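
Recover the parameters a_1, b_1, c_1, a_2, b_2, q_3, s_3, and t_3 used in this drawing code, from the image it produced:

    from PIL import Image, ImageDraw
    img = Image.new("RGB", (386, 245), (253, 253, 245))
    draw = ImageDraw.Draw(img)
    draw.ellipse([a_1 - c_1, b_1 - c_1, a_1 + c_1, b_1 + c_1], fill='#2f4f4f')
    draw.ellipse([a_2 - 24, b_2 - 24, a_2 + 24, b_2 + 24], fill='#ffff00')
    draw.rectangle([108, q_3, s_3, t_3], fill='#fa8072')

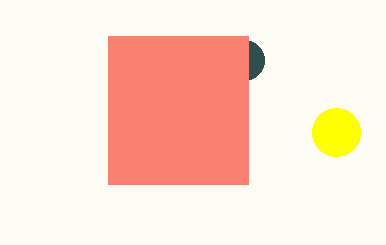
a_1 = 244
b_1 = 60
c_1 = 20
a_2 = 336
b_2 = 132
q_3 = 36
s_3 = 248
t_3 = 184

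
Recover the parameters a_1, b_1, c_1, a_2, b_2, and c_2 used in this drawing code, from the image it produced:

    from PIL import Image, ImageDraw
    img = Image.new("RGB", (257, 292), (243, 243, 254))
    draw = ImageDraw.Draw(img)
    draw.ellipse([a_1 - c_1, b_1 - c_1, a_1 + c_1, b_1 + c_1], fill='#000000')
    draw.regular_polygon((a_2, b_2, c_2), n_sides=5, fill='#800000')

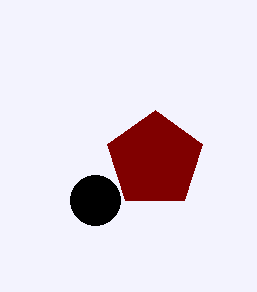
a_1 = 95; b_1 = 200; c_1 = 25; a_2 = 155; b_2 = 160; c_2 = 50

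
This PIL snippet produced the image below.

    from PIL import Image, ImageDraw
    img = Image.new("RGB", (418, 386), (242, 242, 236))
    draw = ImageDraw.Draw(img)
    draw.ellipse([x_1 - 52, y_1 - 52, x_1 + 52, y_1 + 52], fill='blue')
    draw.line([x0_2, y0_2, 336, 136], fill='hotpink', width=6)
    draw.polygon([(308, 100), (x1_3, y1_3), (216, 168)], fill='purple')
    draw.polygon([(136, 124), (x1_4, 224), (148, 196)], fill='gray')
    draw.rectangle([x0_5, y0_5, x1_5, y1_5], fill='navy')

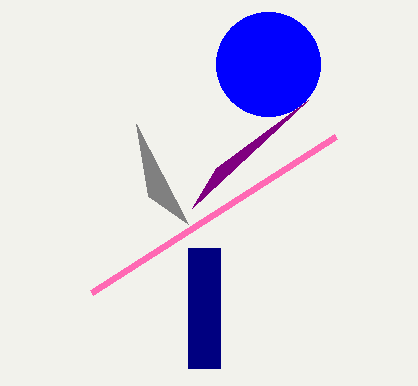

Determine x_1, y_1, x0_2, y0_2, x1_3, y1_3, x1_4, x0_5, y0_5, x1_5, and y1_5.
x_1 = 268, y_1 = 64, x0_2 = 92, y0_2 = 292, x1_3 = 192, y1_3 = 208, x1_4 = 188, x0_5 = 188, y0_5 = 248, x1_5 = 220, y1_5 = 368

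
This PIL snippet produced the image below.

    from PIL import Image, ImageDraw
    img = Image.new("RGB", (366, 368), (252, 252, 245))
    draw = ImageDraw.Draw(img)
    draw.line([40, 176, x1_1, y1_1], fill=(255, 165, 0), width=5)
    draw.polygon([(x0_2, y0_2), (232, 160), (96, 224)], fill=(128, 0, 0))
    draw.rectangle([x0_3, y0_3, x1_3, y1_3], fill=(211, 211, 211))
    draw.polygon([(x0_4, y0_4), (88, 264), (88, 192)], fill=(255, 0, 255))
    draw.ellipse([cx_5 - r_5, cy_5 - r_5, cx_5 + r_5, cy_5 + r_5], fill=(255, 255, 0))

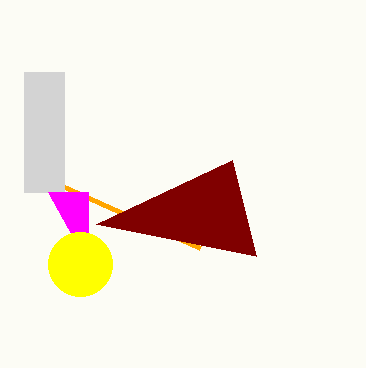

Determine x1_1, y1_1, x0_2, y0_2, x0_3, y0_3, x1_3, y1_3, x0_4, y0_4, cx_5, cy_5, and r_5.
x1_1 = 200, y1_1 = 248, x0_2 = 256, y0_2 = 256, x0_3 = 24, y0_3 = 72, x1_3 = 64, y1_3 = 192, x0_4 = 48, y0_4 = 192, cx_5 = 80, cy_5 = 264, r_5 = 32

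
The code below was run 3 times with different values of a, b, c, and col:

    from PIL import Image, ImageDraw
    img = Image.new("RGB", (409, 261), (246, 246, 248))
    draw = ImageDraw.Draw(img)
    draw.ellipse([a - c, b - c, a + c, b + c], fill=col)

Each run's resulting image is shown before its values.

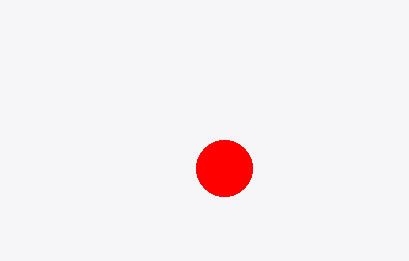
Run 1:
a = 224
b = 168
c = 28
col = 'red'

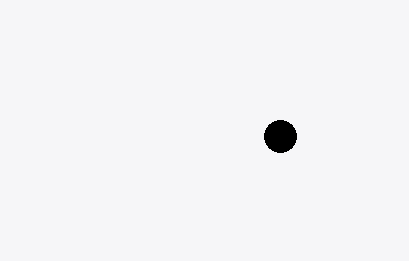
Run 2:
a = 280
b = 136
c = 16
col = 'black'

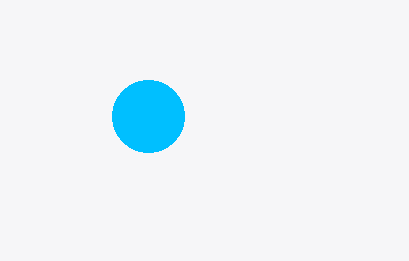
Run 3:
a = 148; b = 116; c = 36; col = 'deepskyblue'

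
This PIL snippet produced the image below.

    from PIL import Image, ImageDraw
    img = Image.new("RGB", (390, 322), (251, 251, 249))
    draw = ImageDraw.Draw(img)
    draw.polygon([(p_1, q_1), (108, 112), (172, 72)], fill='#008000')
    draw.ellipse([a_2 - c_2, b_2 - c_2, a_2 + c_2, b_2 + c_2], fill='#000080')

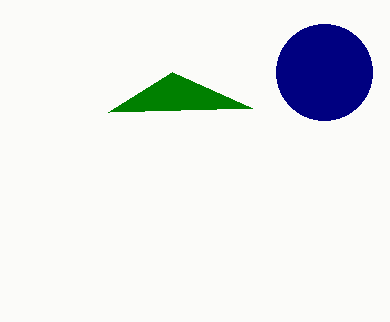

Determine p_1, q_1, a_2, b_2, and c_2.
p_1 = 252, q_1 = 108, a_2 = 324, b_2 = 72, c_2 = 48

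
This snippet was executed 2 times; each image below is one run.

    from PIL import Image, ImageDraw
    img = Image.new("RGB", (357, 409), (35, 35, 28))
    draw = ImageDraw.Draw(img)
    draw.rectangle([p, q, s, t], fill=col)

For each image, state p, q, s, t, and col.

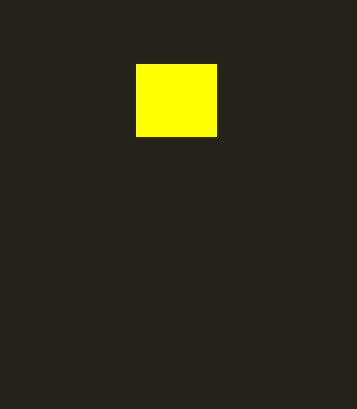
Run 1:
p = 136
q = 64
s = 216
t = 136
col = 'yellow'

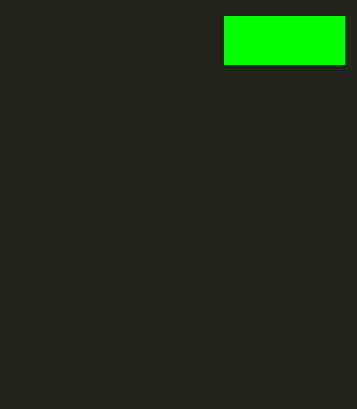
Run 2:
p = 224; q = 16; s = 344; t = 64; col = 'lime'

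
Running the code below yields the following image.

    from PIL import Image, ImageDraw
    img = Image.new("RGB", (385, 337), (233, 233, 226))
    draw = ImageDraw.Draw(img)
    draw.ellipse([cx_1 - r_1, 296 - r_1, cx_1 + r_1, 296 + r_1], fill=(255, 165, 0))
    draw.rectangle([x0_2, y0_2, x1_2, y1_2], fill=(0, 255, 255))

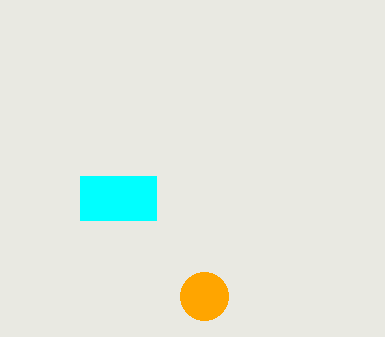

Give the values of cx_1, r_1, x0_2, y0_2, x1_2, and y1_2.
cx_1 = 204
r_1 = 24
x0_2 = 80
y0_2 = 176
x1_2 = 156
y1_2 = 220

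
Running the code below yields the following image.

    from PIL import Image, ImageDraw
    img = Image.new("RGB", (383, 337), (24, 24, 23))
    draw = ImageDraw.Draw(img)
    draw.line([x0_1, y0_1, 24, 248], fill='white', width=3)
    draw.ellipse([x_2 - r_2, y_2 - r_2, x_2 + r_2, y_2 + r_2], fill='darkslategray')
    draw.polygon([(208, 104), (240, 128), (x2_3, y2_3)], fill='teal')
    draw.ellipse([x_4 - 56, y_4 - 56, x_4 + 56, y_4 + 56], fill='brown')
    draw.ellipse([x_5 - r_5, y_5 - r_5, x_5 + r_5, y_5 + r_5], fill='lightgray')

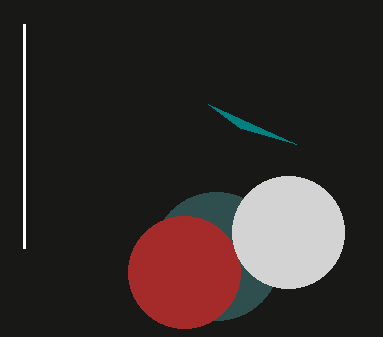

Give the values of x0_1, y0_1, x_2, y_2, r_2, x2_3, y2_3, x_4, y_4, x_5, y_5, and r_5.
x0_1 = 24; y0_1 = 24; x_2 = 216; y_2 = 256; r_2 = 64; x2_3 = 296; y2_3 = 144; x_4 = 184; y_4 = 272; x_5 = 288; y_5 = 232; r_5 = 56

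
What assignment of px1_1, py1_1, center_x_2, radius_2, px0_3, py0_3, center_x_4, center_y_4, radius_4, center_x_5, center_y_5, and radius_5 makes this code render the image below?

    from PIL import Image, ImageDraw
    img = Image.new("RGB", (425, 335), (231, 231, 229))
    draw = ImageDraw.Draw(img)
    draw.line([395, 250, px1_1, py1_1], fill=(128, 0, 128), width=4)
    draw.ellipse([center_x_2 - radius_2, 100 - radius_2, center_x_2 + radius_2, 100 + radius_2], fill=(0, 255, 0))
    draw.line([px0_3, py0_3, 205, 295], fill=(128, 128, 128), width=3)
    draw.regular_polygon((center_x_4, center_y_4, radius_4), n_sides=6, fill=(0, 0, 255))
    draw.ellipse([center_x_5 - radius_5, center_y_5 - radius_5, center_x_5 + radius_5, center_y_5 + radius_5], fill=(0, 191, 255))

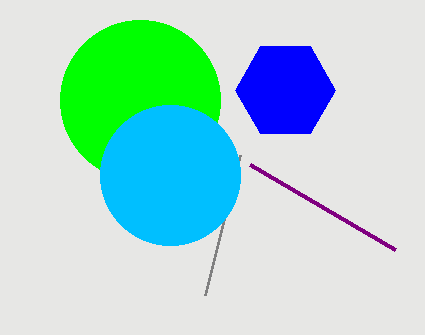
px1_1 = 250, py1_1 = 165, center_x_2 = 140, radius_2 = 80, px0_3 = 240, py0_3 = 155, center_x_4 = 285, center_y_4 = 90, radius_4 = 50, center_x_5 = 170, center_y_5 = 175, radius_5 = 70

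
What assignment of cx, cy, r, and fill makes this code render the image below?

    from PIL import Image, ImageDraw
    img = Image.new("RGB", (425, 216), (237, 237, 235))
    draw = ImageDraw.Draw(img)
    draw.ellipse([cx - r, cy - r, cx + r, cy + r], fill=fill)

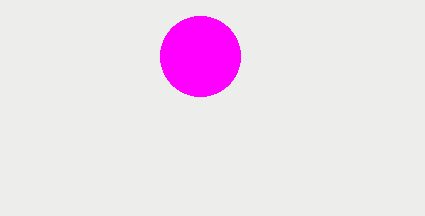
cx = 200
cy = 56
r = 40
fill = 'magenta'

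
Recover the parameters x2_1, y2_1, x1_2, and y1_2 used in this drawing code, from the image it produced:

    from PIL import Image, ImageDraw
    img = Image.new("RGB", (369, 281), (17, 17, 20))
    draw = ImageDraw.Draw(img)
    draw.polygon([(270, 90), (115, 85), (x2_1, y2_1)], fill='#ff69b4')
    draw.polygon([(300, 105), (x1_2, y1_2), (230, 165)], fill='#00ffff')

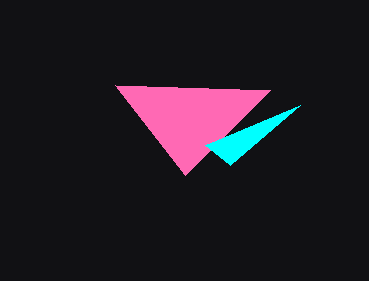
x2_1 = 185; y2_1 = 175; x1_2 = 205; y1_2 = 145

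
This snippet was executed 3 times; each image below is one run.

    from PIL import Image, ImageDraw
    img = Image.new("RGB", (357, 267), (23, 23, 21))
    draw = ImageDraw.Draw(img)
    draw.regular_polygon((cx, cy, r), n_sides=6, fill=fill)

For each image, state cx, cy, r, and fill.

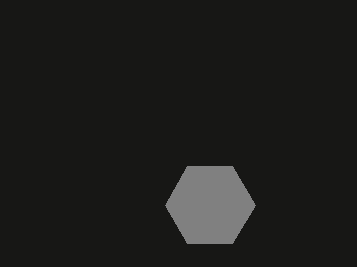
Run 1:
cx = 210; cy = 205; r = 45; fill = 'gray'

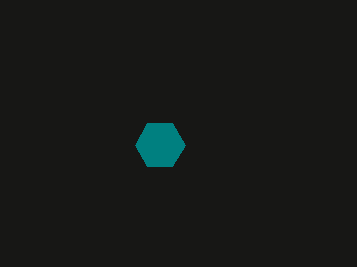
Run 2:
cx = 160; cy = 145; r = 25; fill = 'teal'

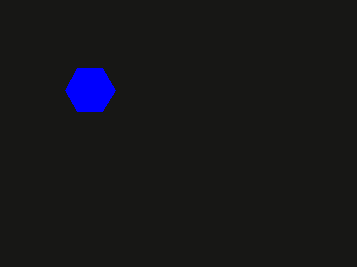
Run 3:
cx = 90; cy = 90; r = 25; fill = 'blue'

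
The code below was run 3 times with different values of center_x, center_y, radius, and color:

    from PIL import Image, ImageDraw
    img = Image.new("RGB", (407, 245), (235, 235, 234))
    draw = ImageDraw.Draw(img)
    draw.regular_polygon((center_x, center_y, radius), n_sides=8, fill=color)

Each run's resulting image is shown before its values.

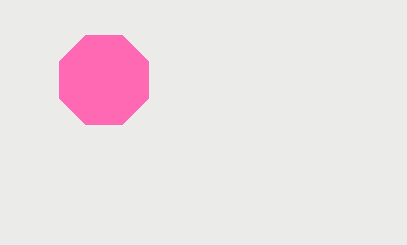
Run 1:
center_x = 104
center_y = 80
radius = 48
color = 'hotpink'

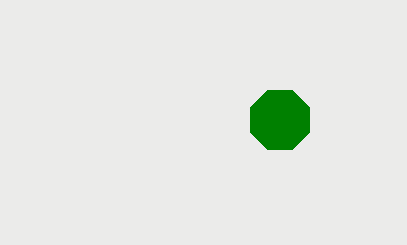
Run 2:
center_x = 280, center_y = 120, radius = 32, color = 'green'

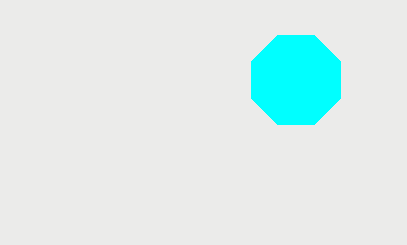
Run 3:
center_x = 296; center_y = 80; radius = 48; color = 'cyan'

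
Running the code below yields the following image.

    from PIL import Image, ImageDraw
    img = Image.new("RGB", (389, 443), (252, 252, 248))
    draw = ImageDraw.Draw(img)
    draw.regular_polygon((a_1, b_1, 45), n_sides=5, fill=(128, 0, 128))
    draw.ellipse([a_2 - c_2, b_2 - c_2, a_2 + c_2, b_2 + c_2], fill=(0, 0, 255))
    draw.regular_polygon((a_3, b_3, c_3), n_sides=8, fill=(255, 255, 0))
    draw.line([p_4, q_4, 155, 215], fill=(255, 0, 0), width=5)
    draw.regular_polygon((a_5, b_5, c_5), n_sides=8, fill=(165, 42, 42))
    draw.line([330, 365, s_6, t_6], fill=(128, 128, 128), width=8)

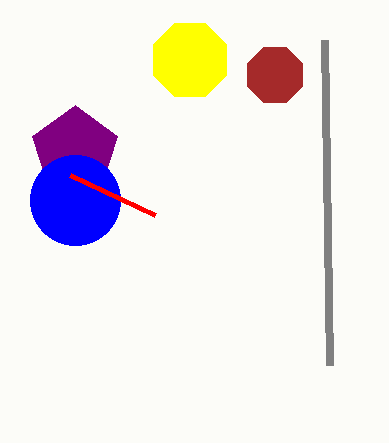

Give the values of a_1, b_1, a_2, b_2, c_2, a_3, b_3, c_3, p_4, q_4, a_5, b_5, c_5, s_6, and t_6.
a_1 = 75; b_1 = 150; a_2 = 75; b_2 = 200; c_2 = 45; a_3 = 190; b_3 = 60; c_3 = 40; p_4 = 70; q_4 = 175; a_5 = 275; b_5 = 75; c_5 = 30; s_6 = 325; t_6 = 40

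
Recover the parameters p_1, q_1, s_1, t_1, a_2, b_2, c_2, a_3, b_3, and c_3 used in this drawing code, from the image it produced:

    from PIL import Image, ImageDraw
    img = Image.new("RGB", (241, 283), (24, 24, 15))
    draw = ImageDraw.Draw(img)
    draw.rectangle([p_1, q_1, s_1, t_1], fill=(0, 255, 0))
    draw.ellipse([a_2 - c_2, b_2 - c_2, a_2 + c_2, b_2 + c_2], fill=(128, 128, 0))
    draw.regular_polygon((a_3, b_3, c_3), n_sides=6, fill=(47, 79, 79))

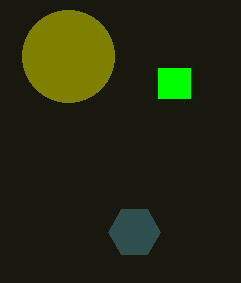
p_1 = 158, q_1 = 68, s_1 = 190, t_1 = 98, a_2 = 68, b_2 = 56, c_2 = 46, a_3 = 134, b_3 = 232, c_3 = 26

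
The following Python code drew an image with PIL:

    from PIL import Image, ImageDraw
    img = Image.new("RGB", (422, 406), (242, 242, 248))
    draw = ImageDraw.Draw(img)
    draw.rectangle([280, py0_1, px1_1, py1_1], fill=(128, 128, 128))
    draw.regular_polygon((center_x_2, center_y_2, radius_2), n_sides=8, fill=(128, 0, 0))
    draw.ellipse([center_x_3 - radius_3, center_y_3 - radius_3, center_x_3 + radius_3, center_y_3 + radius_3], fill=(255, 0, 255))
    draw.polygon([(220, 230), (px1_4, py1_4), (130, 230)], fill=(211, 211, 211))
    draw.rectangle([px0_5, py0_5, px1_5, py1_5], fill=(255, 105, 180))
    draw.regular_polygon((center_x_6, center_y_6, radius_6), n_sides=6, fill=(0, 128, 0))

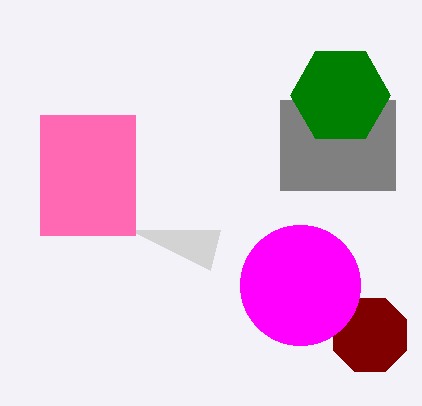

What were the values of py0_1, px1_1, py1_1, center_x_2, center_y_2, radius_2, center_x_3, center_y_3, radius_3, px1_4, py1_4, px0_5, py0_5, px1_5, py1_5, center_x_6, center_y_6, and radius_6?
py0_1 = 100
px1_1 = 395
py1_1 = 190
center_x_2 = 370
center_y_2 = 335
radius_2 = 40
center_x_3 = 300
center_y_3 = 285
radius_3 = 60
px1_4 = 210
py1_4 = 270
px0_5 = 40
py0_5 = 115
px1_5 = 135
py1_5 = 235
center_x_6 = 340
center_y_6 = 95
radius_6 = 50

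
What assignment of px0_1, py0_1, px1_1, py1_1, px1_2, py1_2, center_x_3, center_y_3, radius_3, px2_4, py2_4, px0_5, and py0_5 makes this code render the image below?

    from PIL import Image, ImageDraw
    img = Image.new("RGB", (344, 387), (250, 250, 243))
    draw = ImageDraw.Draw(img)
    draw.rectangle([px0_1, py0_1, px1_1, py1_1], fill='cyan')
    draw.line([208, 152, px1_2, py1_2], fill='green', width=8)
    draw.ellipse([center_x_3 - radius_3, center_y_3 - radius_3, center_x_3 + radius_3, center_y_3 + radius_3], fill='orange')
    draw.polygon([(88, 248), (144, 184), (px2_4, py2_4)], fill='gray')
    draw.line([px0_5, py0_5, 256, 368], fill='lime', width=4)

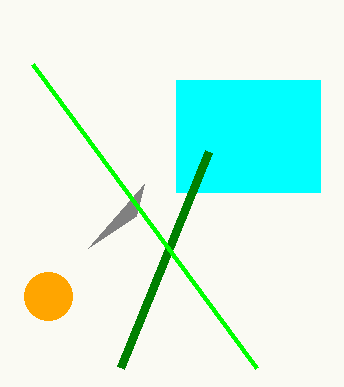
px0_1 = 176, py0_1 = 80, px1_1 = 320, py1_1 = 192, px1_2 = 120, py1_2 = 368, center_x_3 = 48, center_y_3 = 296, radius_3 = 24, px2_4 = 136, py2_4 = 216, px0_5 = 32, py0_5 = 64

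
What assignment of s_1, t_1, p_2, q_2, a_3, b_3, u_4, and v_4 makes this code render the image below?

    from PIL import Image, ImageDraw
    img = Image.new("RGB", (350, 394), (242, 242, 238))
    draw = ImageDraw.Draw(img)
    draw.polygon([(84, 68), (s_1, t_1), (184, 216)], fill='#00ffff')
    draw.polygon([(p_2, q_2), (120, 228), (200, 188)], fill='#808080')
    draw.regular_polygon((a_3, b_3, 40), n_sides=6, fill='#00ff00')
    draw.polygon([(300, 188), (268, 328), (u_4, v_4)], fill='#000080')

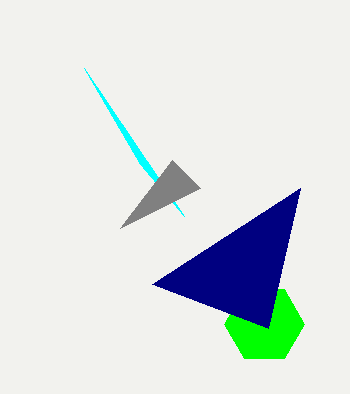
s_1 = 140; t_1 = 164; p_2 = 172; q_2 = 160; a_3 = 264; b_3 = 324; u_4 = 152; v_4 = 284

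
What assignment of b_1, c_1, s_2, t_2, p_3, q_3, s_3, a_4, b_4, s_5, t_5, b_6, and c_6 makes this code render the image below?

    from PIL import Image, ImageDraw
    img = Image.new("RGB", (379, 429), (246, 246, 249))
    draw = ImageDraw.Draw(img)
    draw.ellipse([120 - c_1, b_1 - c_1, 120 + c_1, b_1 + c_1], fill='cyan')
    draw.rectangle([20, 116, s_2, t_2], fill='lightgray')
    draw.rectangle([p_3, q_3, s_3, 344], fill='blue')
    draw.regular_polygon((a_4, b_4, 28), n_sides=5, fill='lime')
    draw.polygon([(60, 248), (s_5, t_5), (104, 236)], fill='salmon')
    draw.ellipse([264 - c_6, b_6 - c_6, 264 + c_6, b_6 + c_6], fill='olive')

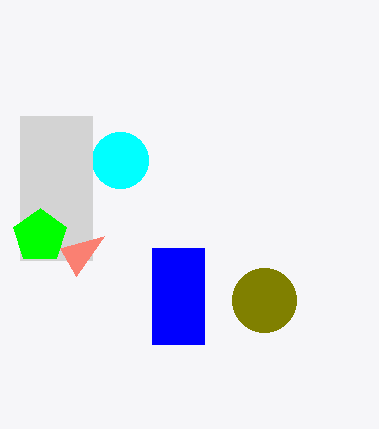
b_1 = 160, c_1 = 28, s_2 = 92, t_2 = 260, p_3 = 152, q_3 = 248, s_3 = 204, a_4 = 40, b_4 = 236, s_5 = 76, t_5 = 276, b_6 = 300, c_6 = 32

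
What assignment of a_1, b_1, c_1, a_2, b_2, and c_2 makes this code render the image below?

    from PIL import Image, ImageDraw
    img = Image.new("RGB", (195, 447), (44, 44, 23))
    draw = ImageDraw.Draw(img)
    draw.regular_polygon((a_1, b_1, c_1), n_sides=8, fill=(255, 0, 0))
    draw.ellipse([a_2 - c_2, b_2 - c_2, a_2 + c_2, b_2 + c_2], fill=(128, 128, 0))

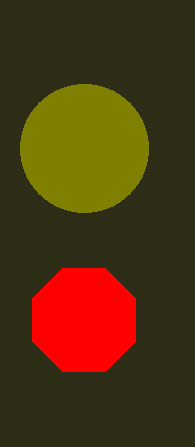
a_1 = 84
b_1 = 320
c_1 = 56
a_2 = 84
b_2 = 148
c_2 = 64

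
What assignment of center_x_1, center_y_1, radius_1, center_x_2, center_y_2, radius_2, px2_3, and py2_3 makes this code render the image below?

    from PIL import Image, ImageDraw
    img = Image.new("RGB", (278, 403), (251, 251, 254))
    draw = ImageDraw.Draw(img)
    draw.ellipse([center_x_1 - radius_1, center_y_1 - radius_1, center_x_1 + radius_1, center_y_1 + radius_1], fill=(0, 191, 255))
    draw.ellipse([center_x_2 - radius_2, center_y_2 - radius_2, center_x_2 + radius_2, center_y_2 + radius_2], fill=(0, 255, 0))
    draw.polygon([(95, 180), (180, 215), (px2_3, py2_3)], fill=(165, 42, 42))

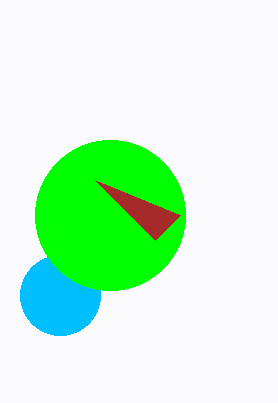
center_x_1 = 60, center_y_1 = 295, radius_1 = 40, center_x_2 = 110, center_y_2 = 215, radius_2 = 75, px2_3 = 155, py2_3 = 240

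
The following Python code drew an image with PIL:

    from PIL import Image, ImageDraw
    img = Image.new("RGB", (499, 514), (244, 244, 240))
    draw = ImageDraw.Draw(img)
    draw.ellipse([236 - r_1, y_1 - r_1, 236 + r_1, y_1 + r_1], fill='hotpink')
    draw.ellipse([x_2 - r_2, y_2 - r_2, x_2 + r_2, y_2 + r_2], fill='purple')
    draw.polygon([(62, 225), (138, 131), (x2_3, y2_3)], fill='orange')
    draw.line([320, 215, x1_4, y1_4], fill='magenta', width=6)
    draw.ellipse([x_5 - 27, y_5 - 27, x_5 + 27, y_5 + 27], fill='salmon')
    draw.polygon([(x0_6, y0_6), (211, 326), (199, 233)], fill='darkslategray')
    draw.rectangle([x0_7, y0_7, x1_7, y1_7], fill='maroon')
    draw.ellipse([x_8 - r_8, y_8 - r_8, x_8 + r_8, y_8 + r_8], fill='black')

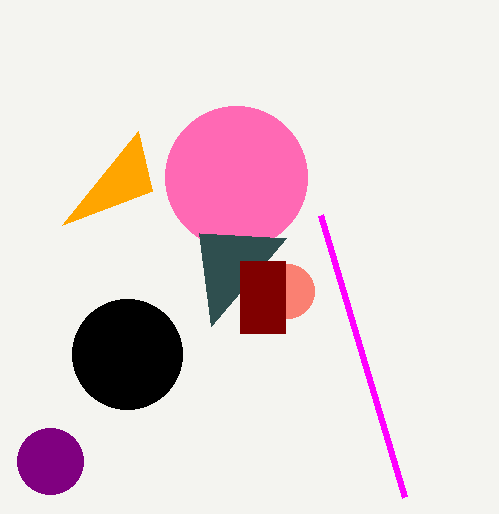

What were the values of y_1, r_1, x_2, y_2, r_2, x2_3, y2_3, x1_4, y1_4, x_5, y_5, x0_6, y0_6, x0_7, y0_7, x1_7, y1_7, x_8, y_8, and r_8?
y_1 = 177
r_1 = 71
x_2 = 50
y_2 = 461
r_2 = 33
x2_3 = 152
y2_3 = 191
x1_4 = 404
y1_4 = 497
x_5 = 287
y_5 = 291
x0_6 = 286
y0_6 = 238
x0_7 = 240
y0_7 = 261
x1_7 = 285
y1_7 = 333
x_8 = 127
y_8 = 354
r_8 = 55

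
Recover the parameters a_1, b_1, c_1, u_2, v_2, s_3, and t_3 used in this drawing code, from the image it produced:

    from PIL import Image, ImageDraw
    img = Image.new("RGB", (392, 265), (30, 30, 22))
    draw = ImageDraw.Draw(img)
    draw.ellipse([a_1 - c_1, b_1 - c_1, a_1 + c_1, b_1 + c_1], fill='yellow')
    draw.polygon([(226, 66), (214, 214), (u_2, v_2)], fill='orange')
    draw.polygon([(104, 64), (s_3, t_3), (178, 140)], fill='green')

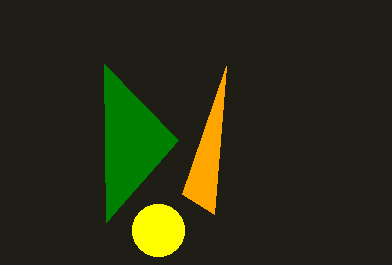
a_1 = 158
b_1 = 230
c_1 = 26
u_2 = 182
v_2 = 194
s_3 = 106
t_3 = 222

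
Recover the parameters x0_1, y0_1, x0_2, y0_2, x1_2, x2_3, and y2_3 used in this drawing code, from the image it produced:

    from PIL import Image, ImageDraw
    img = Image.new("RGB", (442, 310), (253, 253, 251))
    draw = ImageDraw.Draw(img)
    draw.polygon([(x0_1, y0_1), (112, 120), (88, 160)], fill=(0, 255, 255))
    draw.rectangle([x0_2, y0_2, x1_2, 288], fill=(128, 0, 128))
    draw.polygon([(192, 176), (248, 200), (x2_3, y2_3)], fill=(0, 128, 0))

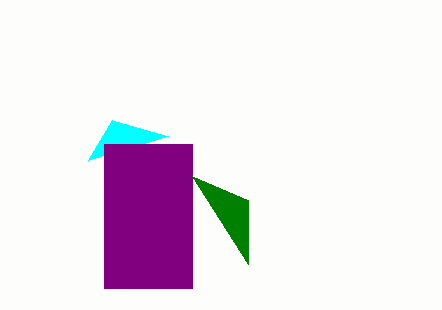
x0_1 = 168, y0_1 = 136, x0_2 = 104, y0_2 = 144, x1_2 = 192, x2_3 = 248, y2_3 = 264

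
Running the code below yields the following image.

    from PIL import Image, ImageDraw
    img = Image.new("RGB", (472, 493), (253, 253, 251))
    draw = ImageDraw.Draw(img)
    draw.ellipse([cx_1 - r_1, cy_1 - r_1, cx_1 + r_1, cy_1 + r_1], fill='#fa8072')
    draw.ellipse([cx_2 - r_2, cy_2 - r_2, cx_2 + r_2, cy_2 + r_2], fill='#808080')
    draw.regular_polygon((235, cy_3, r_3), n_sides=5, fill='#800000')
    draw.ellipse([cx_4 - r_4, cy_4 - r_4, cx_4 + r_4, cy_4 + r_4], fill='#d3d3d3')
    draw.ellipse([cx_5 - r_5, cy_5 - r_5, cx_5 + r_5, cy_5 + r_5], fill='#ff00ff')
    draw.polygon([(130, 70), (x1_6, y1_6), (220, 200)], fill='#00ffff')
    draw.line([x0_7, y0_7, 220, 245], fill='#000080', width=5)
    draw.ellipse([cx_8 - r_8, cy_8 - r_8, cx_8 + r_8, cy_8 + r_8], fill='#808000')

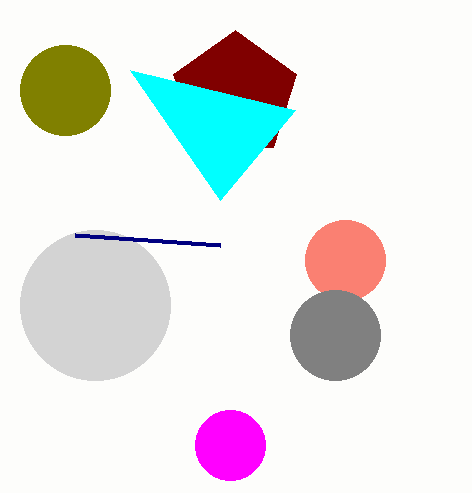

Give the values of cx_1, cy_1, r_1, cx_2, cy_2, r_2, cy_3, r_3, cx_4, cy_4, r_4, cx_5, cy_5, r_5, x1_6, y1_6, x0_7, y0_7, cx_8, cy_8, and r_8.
cx_1 = 345; cy_1 = 260; r_1 = 40; cx_2 = 335; cy_2 = 335; r_2 = 45; cy_3 = 95; r_3 = 65; cx_4 = 95; cy_4 = 305; r_4 = 75; cx_5 = 230; cy_5 = 445; r_5 = 35; x1_6 = 295; y1_6 = 110; x0_7 = 75; y0_7 = 235; cx_8 = 65; cy_8 = 90; r_8 = 45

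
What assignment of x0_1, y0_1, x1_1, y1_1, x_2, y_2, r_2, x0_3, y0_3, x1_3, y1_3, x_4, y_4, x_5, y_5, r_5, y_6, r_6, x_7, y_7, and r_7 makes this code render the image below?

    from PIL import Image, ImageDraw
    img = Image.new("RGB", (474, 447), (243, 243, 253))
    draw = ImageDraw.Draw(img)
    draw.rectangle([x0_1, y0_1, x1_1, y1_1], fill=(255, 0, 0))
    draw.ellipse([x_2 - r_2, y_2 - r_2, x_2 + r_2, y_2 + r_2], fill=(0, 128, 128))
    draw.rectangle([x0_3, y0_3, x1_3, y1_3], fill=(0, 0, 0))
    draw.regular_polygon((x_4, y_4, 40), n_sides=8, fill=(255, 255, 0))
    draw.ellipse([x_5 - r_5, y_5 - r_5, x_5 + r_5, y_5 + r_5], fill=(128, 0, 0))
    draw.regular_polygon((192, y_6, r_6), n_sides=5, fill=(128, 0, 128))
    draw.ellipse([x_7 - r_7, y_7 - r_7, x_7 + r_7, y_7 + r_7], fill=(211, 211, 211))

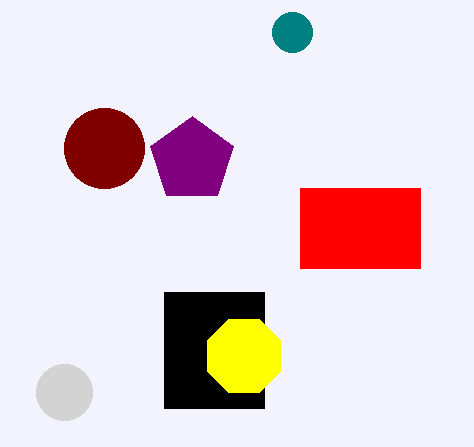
x0_1 = 300, y0_1 = 188, x1_1 = 420, y1_1 = 268, x_2 = 292, y_2 = 32, r_2 = 20, x0_3 = 164, y0_3 = 292, x1_3 = 264, y1_3 = 408, x_4 = 244, y_4 = 356, x_5 = 104, y_5 = 148, r_5 = 40, y_6 = 160, r_6 = 44, x_7 = 64, y_7 = 392, r_7 = 28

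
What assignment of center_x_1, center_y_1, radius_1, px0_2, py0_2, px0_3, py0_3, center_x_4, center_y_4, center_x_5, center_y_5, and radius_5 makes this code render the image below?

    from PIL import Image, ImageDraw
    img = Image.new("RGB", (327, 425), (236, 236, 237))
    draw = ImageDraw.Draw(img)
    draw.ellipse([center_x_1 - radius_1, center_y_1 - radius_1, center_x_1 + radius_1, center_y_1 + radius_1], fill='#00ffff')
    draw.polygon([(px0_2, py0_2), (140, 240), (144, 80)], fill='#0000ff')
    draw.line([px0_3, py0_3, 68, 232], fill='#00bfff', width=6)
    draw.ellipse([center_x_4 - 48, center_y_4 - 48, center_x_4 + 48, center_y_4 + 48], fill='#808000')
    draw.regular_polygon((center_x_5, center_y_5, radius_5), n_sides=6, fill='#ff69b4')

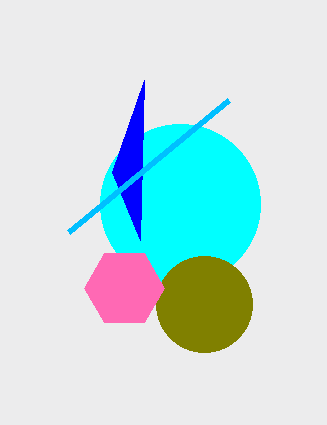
center_x_1 = 180, center_y_1 = 204, radius_1 = 80, px0_2 = 112, py0_2 = 172, px0_3 = 228, py0_3 = 100, center_x_4 = 204, center_y_4 = 304, center_x_5 = 124, center_y_5 = 288, radius_5 = 40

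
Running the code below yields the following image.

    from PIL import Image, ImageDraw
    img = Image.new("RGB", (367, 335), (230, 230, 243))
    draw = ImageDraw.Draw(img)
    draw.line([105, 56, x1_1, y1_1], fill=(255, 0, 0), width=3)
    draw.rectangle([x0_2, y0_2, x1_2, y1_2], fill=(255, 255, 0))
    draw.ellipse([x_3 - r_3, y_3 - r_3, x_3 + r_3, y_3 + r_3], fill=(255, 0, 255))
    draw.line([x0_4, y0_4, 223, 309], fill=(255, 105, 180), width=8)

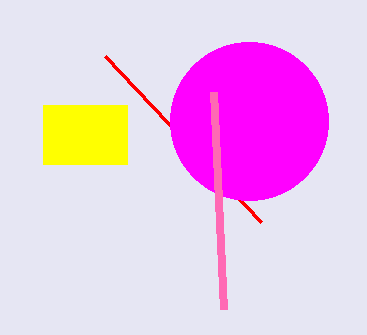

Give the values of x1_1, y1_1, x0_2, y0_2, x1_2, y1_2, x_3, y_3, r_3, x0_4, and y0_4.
x1_1 = 261, y1_1 = 222, x0_2 = 43, y0_2 = 105, x1_2 = 127, y1_2 = 164, x_3 = 249, y_3 = 121, r_3 = 79, x0_4 = 213, y0_4 = 92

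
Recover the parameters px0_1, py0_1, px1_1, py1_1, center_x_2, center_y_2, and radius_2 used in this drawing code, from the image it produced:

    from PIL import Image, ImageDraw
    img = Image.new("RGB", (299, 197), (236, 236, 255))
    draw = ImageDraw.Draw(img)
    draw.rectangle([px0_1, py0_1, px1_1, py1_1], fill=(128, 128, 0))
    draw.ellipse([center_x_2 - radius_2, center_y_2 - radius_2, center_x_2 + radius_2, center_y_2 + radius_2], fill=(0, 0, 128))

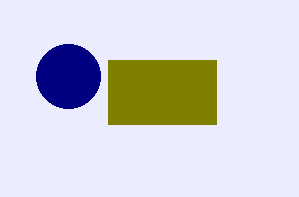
px0_1 = 108, py0_1 = 60, px1_1 = 216, py1_1 = 124, center_x_2 = 68, center_y_2 = 76, radius_2 = 32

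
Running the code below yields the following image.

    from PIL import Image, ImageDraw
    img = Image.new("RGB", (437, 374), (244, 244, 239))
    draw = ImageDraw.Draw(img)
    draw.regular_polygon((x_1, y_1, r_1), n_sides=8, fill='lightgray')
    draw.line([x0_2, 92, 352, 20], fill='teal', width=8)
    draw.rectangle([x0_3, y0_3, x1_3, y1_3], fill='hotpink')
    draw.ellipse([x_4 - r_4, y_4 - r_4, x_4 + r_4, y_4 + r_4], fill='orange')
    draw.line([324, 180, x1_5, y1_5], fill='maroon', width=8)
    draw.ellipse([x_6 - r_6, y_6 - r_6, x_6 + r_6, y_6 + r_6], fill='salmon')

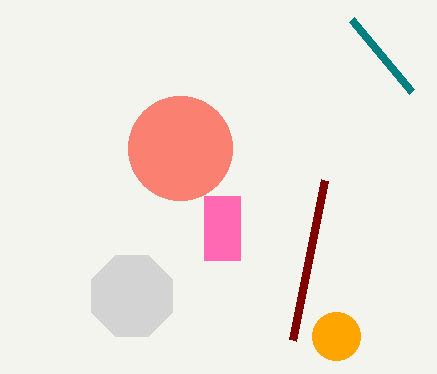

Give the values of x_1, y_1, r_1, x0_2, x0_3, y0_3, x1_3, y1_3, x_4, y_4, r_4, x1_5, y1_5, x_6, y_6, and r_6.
x_1 = 132
y_1 = 296
r_1 = 44
x0_2 = 412
x0_3 = 204
y0_3 = 196
x1_3 = 240
y1_3 = 260
x_4 = 336
y_4 = 336
r_4 = 24
x1_5 = 292
y1_5 = 340
x_6 = 180
y_6 = 148
r_6 = 52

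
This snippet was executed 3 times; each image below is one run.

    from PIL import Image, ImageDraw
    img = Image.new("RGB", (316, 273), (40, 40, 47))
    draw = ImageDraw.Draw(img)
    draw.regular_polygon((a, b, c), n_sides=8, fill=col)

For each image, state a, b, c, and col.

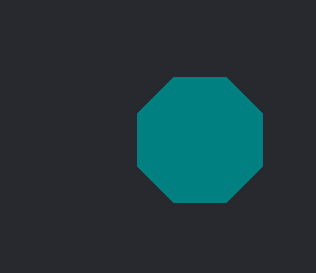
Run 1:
a = 200
b = 140
c = 68
col = 'teal'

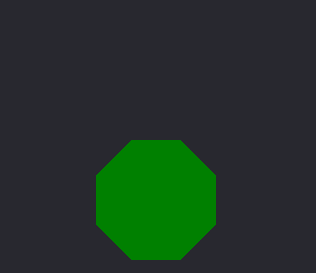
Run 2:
a = 156; b = 200; c = 64; col = 'green'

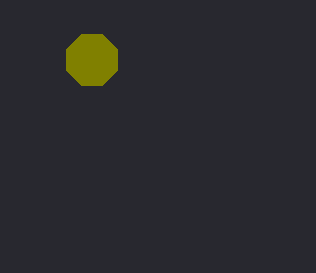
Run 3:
a = 92; b = 60; c = 28; col = 'olive'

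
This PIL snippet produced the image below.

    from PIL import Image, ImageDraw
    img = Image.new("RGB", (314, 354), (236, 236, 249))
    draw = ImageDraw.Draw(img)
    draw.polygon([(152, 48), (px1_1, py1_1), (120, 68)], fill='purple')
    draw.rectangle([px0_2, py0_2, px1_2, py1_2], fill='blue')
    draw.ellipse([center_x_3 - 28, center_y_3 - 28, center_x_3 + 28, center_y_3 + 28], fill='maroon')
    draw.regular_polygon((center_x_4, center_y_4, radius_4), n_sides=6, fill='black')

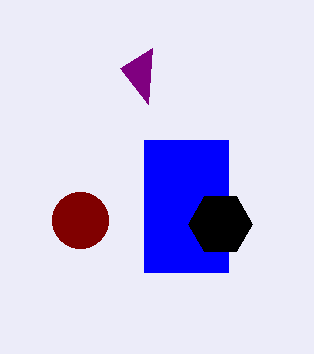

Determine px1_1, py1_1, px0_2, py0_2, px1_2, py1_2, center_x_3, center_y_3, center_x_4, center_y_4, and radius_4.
px1_1 = 148, py1_1 = 104, px0_2 = 144, py0_2 = 140, px1_2 = 228, py1_2 = 272, center_x_3 = 80, center_y_3 = 220, center_x_4 = 220, center_y_4 = 224, radius_4 = 32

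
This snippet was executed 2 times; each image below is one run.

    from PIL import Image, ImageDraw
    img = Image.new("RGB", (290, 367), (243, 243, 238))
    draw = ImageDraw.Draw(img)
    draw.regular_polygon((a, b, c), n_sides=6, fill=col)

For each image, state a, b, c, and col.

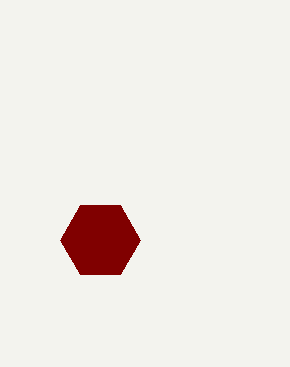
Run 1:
a = 100; b = 240; c = 40; col = 'maroon'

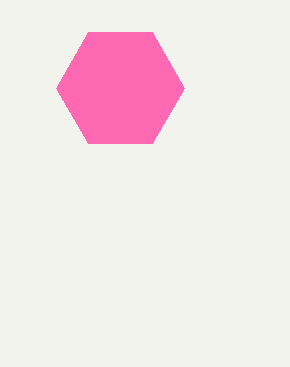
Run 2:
a = 120, b = 88, c = 64, col = 'hotpink'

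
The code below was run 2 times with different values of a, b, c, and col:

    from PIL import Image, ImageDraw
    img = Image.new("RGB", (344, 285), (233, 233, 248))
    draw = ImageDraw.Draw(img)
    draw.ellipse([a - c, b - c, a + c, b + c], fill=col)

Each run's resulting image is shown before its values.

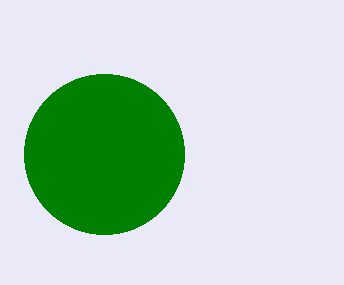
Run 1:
a = 104; b = 154; c = 80; col = 'green'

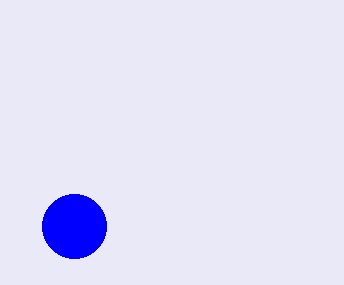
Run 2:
a = 74
b = 226
c = 32
col = 'blue'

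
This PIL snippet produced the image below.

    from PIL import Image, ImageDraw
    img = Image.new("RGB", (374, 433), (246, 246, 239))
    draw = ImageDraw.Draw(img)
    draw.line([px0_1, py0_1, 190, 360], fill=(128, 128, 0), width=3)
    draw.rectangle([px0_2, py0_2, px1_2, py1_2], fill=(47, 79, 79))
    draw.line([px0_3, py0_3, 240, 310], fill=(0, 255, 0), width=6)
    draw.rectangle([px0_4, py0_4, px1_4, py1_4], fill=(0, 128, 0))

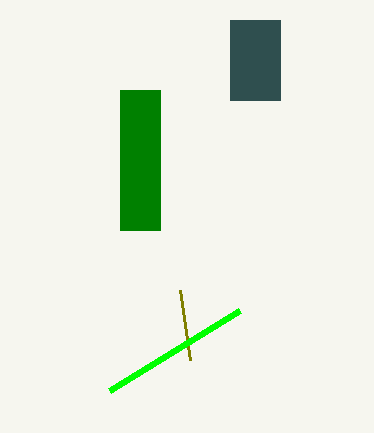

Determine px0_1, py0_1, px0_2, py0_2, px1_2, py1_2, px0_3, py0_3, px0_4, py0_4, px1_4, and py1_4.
px0_1 = 180; py0_1 = 290; px0_2 = 230; py0_2 = 20; px1_2 = 280; py1_2 = 100; px0_3 = 110; py0_3 = 390; px0_4 = 120; py0_4 = 90; px1_4 = 160; py1_4 = 230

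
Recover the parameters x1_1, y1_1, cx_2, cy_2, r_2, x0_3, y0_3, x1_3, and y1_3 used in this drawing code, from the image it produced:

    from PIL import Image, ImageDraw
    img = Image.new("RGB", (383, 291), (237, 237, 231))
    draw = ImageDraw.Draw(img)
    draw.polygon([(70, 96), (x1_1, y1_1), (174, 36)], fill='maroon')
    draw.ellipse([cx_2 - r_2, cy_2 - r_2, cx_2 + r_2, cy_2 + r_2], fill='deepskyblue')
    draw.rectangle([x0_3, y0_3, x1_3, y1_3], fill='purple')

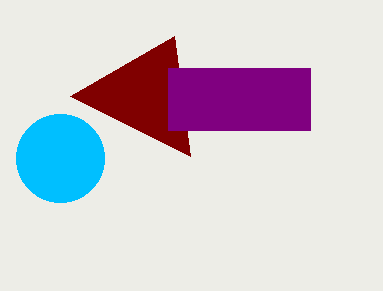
x1_1 = 190; y1_1 = 156; cx_2 = 60; cy_2 = 158; r_2 = 44; x0_3 = 168; y0_3 = 68; x1_3 = 310; y1_3 = 130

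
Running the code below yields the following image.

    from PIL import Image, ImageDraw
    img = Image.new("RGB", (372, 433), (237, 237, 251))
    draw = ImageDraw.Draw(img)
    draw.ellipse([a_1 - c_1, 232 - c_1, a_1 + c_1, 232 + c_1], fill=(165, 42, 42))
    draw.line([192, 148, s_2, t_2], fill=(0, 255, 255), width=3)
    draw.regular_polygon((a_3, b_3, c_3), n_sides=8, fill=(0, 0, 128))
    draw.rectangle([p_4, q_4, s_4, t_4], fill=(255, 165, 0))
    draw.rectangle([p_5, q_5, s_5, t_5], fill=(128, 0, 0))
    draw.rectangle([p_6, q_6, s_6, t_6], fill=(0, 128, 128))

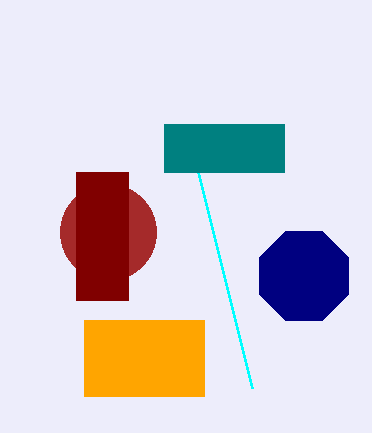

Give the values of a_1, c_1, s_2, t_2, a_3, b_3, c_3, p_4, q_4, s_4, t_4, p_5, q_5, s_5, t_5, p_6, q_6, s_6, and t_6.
a_1 = 108; c_1 = 48; s_2 = 252; t_2 = 388; a_3 = 304; b_3 = 276; c_3 = 48; p_4 = 84; q_4 = 320; s_4 = 204; t_4 = 396; p_5 = 76; q_5 = 172; s_5 = 128; t_5 = 300; p_6 = 164; q_6 = 124; s_6 = 284; t_6 = 172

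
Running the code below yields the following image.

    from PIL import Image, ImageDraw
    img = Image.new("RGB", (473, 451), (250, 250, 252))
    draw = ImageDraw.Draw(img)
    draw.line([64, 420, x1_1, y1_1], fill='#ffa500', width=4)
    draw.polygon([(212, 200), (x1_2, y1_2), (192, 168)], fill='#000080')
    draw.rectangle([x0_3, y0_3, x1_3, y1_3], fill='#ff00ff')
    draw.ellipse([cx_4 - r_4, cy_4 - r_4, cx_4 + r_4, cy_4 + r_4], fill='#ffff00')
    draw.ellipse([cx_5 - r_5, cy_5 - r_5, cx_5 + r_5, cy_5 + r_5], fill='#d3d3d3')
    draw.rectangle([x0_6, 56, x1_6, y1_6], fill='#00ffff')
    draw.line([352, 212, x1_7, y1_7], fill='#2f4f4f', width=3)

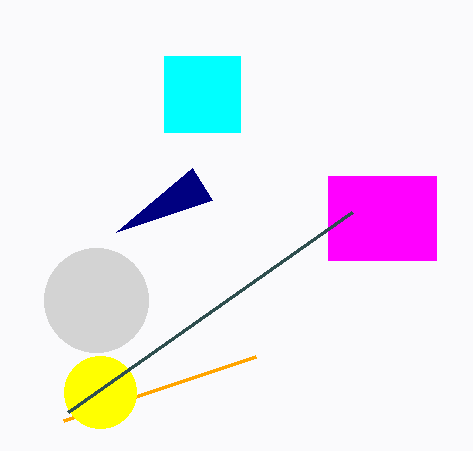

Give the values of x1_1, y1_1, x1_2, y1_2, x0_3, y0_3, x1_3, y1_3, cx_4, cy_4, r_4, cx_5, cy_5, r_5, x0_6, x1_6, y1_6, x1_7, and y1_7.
x1_1 = 256
y1_1 = 356
x1_2 = 116
y1_2 = 232
x0_3 = 328
y0_3 = 176
x1_3 = 436
y1_3 = 260
cx_4 = 100
cy_4 = 392
r_4 = 36
cx_5 = 96
cy_5 = 300
r_5 = 52
x0_6 = 164
x1_6 = 240
y1_6 = 132
x1_7 = 68
y1_7 = 412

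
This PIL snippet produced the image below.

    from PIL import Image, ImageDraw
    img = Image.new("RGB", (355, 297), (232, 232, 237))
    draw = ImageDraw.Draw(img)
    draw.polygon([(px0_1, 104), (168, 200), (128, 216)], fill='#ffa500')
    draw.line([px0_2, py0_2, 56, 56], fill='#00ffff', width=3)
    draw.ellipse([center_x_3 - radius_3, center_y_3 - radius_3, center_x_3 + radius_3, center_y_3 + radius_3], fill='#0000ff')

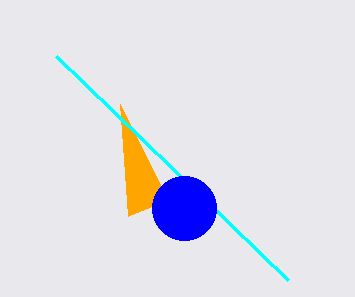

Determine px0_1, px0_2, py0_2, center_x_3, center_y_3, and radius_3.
px0_1 = 120
px0_2 = 288
py0_2 = 280
center_x_3 = 184
center_y_3 = 208
radius_3 = 32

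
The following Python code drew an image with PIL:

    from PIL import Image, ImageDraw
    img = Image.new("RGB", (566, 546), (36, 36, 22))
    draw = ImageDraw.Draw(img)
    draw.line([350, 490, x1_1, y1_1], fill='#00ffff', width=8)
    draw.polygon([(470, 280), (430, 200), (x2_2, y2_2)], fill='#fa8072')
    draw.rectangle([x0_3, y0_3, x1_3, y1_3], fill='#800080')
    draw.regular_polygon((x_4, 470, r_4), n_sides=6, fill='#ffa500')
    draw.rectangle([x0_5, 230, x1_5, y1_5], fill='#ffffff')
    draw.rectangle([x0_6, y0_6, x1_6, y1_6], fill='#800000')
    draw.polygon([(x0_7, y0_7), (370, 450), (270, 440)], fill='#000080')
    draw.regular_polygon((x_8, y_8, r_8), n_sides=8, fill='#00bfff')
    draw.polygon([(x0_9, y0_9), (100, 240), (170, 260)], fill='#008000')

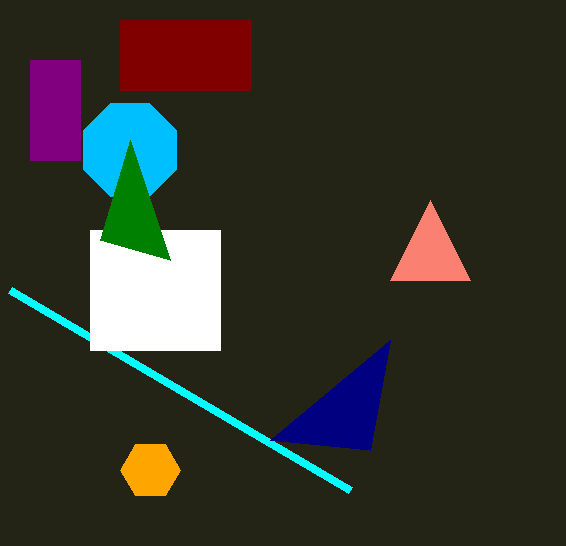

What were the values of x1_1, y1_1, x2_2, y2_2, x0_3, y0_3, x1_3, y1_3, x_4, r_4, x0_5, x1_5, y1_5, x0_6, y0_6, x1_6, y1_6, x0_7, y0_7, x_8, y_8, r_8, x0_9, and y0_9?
x1_1 = 10; y1_1 = 290; x2_2 = 390; y2_2 = 280; x0_3 = 30; y0_3 = 60; x1_3 = 80; y1_3 = 160; x_4 = 150; r_4 = 30; x0_5 = 90; x1_5 = 220; y1_5 = 350; x0_6 = 120; y0_6 = 20; x1_6 = 250; y1_6 = 90; x0_7 = 390; y0_7 = 340; x_8 = 130; y_8 = 150; r_8 = 50; x0_9 = 130; y0_9 = 140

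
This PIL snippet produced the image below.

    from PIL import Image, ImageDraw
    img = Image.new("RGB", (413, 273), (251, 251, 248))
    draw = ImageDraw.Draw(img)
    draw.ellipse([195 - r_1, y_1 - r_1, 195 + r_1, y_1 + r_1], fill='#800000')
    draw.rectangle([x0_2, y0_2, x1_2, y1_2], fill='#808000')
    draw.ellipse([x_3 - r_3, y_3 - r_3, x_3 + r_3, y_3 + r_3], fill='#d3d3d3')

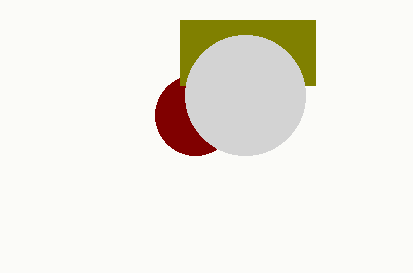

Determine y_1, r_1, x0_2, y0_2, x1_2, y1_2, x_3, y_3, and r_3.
y_1 = 115, r_1 = 40, x0_2 = 180, y0_2 = 20, x1_2 = 315, y1_2 = 85, x_3 = 245, y_3 = 95, r_3 = 60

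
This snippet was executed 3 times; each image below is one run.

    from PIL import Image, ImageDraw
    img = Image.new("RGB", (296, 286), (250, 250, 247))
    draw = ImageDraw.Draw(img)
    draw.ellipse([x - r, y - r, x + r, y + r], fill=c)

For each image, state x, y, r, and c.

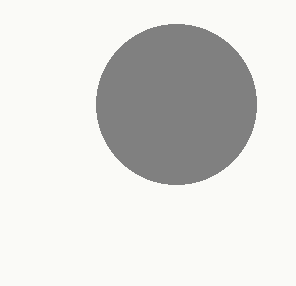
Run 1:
x = 176
y = 104
r = 80
c = 'gray'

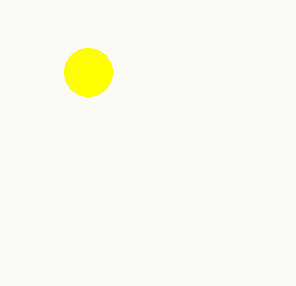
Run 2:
x = 88; y = 72; r = 24; c = 'yellow'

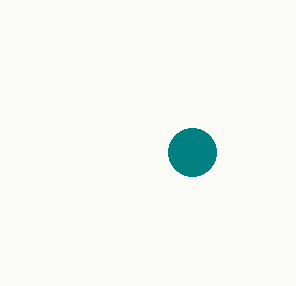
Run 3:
x = 192; y = 152; r = 24; c = 'teal'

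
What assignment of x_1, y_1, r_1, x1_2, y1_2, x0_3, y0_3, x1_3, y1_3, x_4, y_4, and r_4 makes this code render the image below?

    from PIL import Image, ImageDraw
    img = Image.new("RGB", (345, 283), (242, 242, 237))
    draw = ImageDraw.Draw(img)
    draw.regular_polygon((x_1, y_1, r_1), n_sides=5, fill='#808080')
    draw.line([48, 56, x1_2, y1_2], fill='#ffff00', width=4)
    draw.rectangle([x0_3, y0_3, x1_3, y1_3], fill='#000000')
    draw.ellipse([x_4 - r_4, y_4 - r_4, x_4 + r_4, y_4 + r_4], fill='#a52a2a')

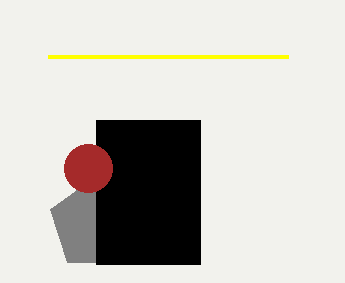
x_1 = 96
y_1 = 224
r_1 = 48
x1_2 = 288
y1_2 = 56
x0_3 = 96
y0_3 = 120
x1_3 = 200
y1_3 = 264
x_4 = 88
y_4 = 168
r_4 = 24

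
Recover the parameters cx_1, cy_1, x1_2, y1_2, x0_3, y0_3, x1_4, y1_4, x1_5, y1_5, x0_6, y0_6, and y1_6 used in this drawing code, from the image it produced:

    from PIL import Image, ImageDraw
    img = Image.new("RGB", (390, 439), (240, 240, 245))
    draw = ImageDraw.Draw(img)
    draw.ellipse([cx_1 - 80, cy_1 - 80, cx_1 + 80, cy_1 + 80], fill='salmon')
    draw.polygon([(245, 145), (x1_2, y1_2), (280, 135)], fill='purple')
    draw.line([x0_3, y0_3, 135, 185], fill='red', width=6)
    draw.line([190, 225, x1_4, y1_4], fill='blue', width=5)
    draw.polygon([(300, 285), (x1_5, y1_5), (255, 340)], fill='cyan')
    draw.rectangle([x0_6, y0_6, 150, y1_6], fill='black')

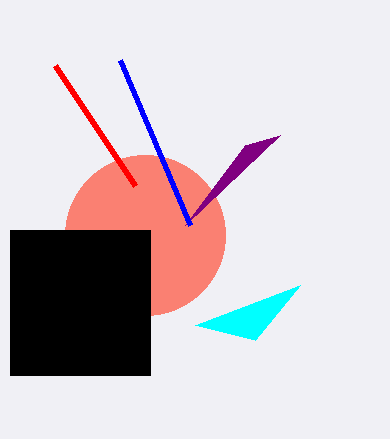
cx_1 = 145
cy_1 = 235
x1_2 = 185
y1_2 = 225
x0_3 = 55
y0_3 = 65
x1_4 = 120
y1_4 = 60
x1_5 = 195
y1_5 = 325
x0_6 = 10
y0_6 = 230
y1_6 = 375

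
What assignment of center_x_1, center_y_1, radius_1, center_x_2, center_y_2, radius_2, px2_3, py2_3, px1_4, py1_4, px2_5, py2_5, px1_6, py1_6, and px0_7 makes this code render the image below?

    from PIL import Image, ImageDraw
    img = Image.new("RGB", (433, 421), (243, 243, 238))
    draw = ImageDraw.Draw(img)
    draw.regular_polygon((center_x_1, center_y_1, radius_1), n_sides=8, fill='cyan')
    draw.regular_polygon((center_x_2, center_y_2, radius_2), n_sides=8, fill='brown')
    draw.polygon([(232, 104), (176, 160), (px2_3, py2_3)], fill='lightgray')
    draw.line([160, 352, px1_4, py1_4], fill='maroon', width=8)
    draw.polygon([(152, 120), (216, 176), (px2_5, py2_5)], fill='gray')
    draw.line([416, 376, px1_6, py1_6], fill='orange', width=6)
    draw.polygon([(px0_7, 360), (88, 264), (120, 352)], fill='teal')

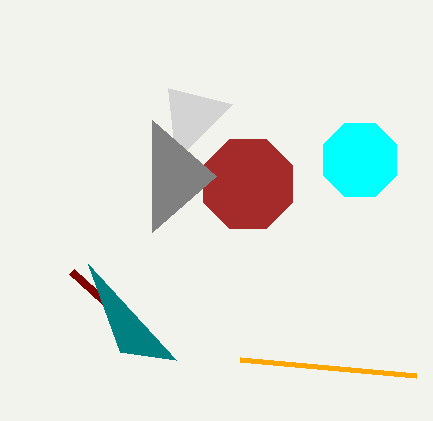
center_x_1 = 360
center_y_1 = 160
radius_1 = 40
center_x_2 = 248
center_y_2 = 184
radius_2 = 48
px2_3 = 168
py2_3 = 88
px1_4 = 72
py1_4 = 272
px2_5 = 152
py2_5 = 232
px1_6 = 240
py1_6 = 360
px0_7 = 176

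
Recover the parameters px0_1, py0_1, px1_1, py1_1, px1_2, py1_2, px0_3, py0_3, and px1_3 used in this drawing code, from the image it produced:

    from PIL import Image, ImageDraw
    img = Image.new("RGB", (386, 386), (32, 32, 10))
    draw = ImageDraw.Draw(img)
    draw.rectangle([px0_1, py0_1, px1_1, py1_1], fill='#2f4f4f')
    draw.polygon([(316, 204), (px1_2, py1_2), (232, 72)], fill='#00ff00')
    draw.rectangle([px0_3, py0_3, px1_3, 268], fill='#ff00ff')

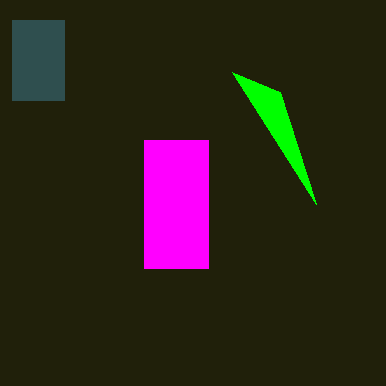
px0_1 = 12, py0_1 = 20, px1_1 = 64, py1_1 = 100, px1_2 = 280, py1_2 = 92, px0_3 = 144, py0_3 = 140, px1_3 = 208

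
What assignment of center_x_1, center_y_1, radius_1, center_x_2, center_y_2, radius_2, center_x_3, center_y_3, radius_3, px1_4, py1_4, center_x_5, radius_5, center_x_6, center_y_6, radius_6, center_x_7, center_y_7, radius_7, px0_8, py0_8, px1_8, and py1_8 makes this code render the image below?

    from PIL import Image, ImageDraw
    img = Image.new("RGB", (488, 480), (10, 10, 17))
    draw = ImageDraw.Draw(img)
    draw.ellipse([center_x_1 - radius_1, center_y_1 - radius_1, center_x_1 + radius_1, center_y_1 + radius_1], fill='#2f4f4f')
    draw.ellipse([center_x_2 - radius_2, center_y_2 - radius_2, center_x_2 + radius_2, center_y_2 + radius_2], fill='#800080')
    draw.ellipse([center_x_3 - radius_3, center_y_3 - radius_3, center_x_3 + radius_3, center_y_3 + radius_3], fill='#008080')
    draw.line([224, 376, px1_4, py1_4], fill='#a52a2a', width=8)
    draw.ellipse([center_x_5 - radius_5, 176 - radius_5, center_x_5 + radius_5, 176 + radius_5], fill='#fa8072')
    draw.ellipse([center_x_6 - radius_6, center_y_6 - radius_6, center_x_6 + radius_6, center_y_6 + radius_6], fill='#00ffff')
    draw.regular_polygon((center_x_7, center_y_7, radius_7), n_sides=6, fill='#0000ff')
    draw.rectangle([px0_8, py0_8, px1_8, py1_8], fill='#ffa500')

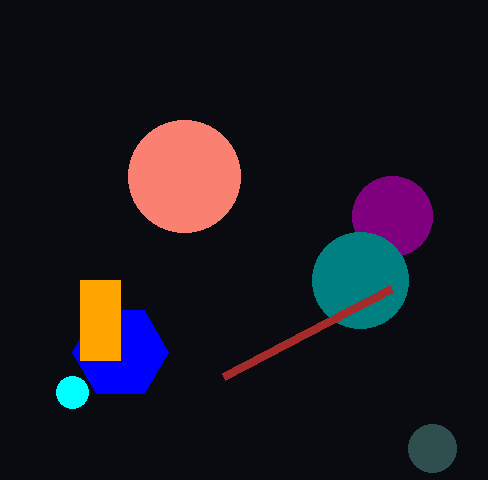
center_x_1 = 432; center_y_1 = 448; radius_1 = 24; center_x_2 = 392; center_y_2 = 216; radius_2 = 40; center_x_3 = 360; center_y_3 = 280; radius_3 = 48; px1_4 = 392; py1_4 = 288; center_x_5 = 184; radius_5 = 56; center_x_6 = 72; center_y_6 = 392; radius_6 = 16; center_x_7 = 120; center_y_7 = 352; radius_7 = 48; px0_8 = 80; py0_8 = 280; px1_8 = 120; py1_8 = 360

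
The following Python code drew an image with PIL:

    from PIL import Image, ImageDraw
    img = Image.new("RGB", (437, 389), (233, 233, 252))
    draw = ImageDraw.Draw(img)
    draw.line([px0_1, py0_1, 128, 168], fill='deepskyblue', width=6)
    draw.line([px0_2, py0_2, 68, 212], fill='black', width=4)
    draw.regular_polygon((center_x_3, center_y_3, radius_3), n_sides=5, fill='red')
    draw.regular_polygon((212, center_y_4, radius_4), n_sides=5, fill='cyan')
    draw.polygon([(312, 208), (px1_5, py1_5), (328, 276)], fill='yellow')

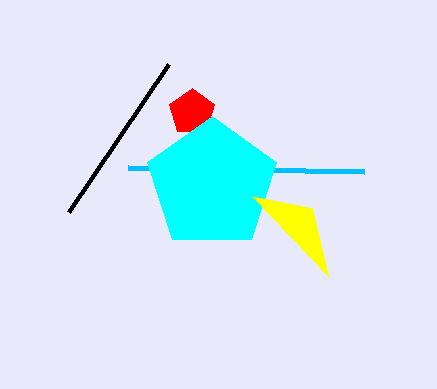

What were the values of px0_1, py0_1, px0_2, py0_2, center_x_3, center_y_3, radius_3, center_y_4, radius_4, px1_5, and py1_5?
px0_1 = 364, py0_1 = 172, px0_2 = 168, py0_2 = 64, center_x_3 = 192, center_y_3 = 112, radius_3 = 24, center_y_4 = 184, radius_4 = 68, px1_5 = 252, py1_5 = 196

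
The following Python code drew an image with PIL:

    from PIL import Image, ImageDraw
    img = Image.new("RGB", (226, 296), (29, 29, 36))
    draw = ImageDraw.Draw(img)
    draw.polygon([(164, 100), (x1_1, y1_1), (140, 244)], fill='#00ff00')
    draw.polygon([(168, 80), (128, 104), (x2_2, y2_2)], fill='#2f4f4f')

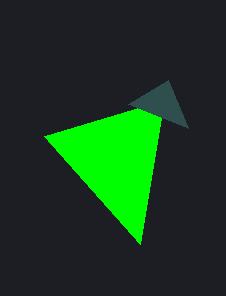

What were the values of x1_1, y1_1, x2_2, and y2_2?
x1_1 = 44, y1_1 = 136, x2_2 = 188, y2_2 = 128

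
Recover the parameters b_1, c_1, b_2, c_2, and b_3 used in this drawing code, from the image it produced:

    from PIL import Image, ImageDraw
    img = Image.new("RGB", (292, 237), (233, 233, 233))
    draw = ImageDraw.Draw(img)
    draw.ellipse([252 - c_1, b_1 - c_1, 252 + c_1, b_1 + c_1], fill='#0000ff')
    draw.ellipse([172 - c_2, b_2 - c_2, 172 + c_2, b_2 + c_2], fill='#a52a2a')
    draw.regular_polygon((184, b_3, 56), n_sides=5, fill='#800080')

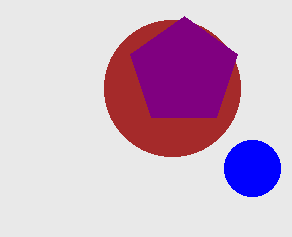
b_1 = 168; c_1 = 28; b_2 = 88; c_2 = 68; b_3 = 72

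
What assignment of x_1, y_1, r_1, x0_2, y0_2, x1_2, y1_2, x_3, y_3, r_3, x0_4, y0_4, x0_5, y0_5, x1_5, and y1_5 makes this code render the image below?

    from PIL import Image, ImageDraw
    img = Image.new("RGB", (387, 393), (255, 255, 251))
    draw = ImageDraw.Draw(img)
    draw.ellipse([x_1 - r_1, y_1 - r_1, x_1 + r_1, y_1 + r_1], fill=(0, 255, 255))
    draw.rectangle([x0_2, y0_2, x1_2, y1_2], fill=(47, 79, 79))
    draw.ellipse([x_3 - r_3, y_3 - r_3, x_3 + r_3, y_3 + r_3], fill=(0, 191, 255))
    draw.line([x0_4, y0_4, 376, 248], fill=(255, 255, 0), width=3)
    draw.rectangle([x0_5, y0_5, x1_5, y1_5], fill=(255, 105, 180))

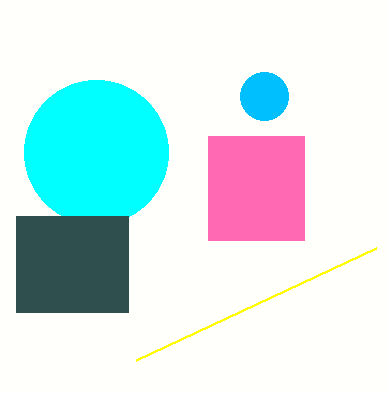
x_1 = 96
y_1 = 152
r_1 = 72
x0_2 = 16
y0_2 = 216
x1_2 = 128
y1_2 = 312
x_3 = 264
y_3 = 96
r_3 = 24
x0_4 = 136
y0_4 = 360
x0_5 = 208
y0_5 = 136
x1_5 = 304
y1_5 = 240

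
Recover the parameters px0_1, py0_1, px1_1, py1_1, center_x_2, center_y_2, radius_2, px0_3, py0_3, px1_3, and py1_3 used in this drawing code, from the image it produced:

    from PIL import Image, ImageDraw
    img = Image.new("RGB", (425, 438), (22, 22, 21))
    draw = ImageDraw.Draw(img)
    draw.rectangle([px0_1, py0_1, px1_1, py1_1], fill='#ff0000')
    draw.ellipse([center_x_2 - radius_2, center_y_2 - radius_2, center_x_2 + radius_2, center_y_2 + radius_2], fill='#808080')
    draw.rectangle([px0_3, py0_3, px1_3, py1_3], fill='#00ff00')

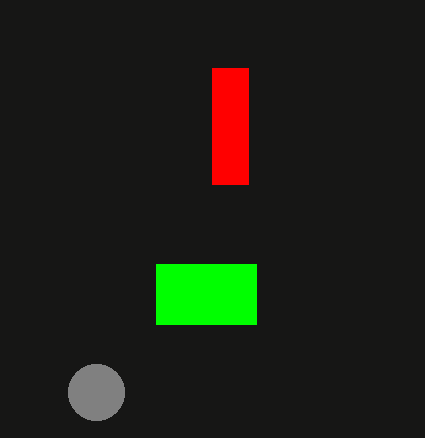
px0_1 = 212
py0_1 = 68
px1_1 = 248
py1_1 = 184
center_x_2 = 96
center_y_2 = 392
radius_2 = 28
px0_3 = 156
py0_3 = 264
px1_3 = 256
py1_3 = 324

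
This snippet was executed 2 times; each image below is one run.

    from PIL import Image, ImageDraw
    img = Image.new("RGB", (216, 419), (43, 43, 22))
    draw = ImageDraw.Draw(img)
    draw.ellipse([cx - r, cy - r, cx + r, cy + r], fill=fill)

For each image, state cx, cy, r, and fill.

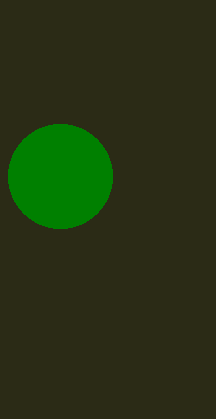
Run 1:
cx = 60, cy = 176, r = 52, fill = 'green'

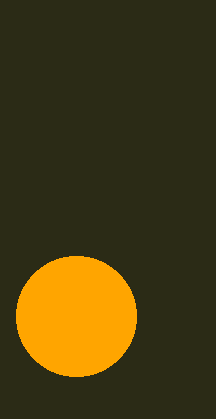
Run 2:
cx = 76, cy = 316, r = 60, fill = 'orange'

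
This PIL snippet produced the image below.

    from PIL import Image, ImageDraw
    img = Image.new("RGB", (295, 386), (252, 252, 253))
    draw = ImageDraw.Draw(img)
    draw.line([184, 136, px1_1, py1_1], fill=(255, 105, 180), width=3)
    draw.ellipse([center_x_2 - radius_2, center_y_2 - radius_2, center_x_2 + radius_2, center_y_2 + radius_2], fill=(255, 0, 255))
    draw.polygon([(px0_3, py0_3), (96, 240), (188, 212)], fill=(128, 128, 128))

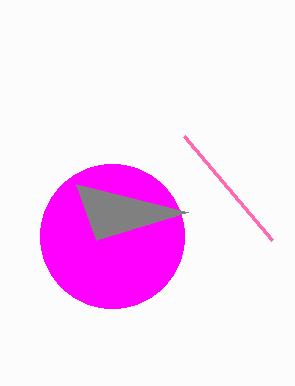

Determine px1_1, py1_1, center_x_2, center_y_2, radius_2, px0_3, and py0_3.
px1_1 = 272, py1_1 = 240, center_x_2 = 112, center_y_2 = 236, radius_2 = 72, px0_3 = 76, py0_3 = 184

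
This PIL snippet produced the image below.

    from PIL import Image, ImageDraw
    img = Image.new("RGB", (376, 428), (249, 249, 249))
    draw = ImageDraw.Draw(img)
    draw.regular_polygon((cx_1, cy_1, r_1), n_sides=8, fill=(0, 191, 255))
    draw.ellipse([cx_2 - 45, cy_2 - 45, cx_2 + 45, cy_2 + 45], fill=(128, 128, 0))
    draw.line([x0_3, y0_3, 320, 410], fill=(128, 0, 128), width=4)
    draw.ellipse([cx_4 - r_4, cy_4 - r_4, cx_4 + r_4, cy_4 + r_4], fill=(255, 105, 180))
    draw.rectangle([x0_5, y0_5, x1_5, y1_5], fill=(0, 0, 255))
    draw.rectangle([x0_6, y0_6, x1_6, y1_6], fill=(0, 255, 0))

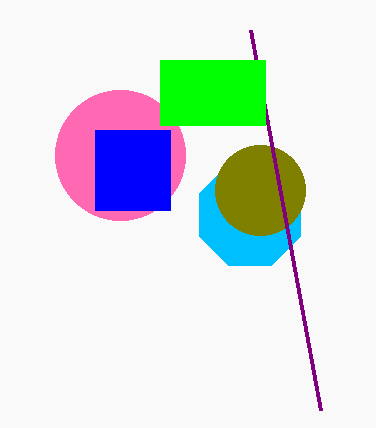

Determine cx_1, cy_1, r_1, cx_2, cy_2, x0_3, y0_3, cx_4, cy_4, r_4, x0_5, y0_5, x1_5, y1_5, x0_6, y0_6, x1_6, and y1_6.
cx_1 = 250, cy_1 = 215, r_1 = 55, cx_2 = 260, cy_2 = 190, x0_3 = 250, y0_3 = 30, cx_4 = 120, cy_4 = 155, r_4 = 65, x0_5 = 95, y0_5 = 130, x1_5 = 170, y1_5 = 210, x0_6 = 160, y0_6 = 60, x1_6 = 265, y1_6 = 125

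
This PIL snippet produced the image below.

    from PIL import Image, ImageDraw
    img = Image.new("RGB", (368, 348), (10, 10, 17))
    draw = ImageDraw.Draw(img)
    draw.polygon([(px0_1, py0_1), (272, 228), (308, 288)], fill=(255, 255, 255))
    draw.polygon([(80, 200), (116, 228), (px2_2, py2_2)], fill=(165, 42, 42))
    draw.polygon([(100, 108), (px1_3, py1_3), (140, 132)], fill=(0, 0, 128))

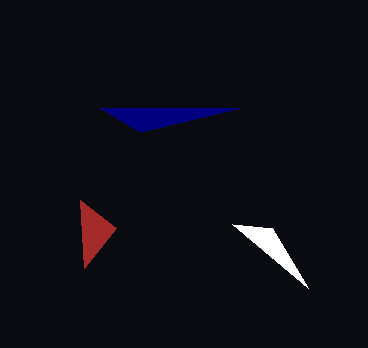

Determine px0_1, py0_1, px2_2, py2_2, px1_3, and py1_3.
px0_1 = 232; py0_1 = 224; px2_2 = 84; py2_2 = 268; px1_3 = 240; py1_3 = 108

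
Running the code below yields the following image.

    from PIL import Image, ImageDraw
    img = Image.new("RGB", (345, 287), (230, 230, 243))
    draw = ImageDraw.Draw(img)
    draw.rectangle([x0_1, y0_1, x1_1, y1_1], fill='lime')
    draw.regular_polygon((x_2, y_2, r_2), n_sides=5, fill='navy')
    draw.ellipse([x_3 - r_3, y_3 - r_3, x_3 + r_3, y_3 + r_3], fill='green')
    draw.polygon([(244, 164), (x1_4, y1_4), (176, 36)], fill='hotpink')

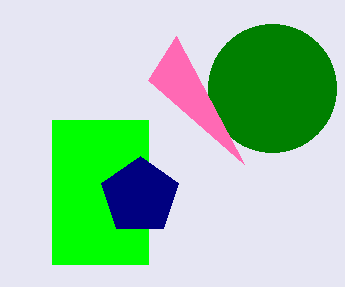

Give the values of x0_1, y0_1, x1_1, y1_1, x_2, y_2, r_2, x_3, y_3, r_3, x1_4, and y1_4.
x0_1 = 52
y0_1 = 120
x1_1 = 148
y1_1 = 264
x_2 = 140
y_2 = 196
r_2 = 40
x_3 = 272
y_3 = 88
r_3 = 64
x1_4 = 148
y1_4 = 80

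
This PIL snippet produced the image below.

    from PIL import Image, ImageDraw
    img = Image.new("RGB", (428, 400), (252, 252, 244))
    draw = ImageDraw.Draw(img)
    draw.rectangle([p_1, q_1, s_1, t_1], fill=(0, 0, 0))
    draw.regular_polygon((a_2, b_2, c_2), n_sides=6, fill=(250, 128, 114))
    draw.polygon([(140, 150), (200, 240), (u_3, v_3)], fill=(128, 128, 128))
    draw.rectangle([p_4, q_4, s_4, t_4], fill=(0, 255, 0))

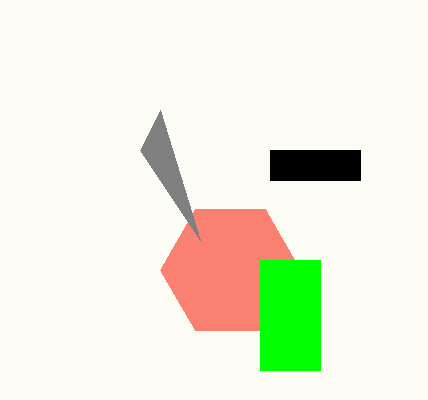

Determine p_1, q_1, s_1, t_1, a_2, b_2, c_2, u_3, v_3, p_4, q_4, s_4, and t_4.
p_1 = 270; q_1 = 150; s_1 = 360; t_1 = 180; a_2 = 230; b_2 = 270; c_2 = 70; u_3 = 160; v_3 = 110; p_4 = 260; q_4 = 260; s_4 = 320; t_4 = 370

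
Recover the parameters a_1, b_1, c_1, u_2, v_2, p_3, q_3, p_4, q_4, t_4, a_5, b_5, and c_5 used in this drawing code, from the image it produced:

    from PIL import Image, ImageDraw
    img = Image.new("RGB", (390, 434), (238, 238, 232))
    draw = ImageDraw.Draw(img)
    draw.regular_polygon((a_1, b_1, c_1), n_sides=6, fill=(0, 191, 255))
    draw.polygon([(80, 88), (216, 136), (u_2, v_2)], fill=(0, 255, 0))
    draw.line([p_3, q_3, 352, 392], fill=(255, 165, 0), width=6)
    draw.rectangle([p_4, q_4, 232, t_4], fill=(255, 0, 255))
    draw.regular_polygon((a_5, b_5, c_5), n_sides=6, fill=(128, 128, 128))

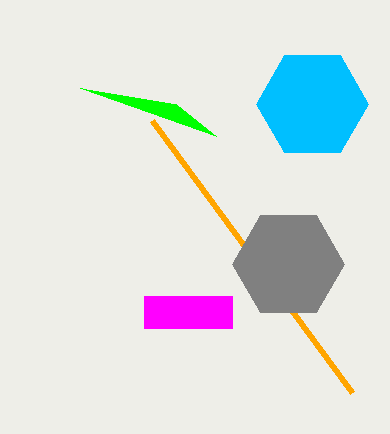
a_1 = 312
b_1 = 104
c_1 = 56
u_2 = 176
v_2 = 104
p_3 = 152
q_3 = 120
p_4 = 144
q_4 = 296
t_4 = 328
a_5 = 288
b_5 = 264
c_5 = 56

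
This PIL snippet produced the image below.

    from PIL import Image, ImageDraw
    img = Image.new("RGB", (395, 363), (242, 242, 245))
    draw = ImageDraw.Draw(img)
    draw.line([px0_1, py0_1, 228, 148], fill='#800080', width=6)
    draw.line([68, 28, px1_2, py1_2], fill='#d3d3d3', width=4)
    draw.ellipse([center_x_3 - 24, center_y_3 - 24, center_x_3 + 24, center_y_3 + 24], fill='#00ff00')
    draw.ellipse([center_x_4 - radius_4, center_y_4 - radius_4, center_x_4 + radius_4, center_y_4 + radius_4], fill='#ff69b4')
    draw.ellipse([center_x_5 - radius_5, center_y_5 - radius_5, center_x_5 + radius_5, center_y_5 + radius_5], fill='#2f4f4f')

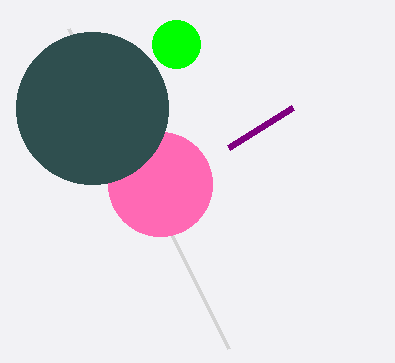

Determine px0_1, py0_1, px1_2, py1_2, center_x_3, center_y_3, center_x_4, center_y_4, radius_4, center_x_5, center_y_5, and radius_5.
px0_1 = 292; py0_1 = 108; px1_2 = 228; py1_2 = 348; center_x_3 = 176; center_y_3 = 44; center_x_4 = 160; center_y_4 = 184; radius_4 = 52; center_x_5 = 92; center_y_5 = 108; radius_5 = 76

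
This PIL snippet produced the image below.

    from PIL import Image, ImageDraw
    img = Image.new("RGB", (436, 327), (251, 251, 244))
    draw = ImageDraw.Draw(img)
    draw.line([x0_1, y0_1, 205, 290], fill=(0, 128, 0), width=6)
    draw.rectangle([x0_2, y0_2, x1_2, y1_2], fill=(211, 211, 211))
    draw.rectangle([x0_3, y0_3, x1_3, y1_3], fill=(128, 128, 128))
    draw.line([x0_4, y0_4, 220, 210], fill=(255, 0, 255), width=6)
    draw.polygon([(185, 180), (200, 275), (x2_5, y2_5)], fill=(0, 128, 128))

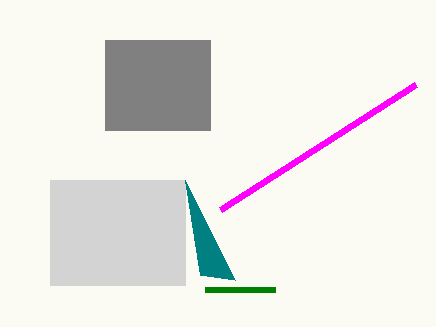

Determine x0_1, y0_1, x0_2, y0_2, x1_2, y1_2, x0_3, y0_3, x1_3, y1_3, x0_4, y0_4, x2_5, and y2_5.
x0_1 = 275; y0_1 = 290; x0_2 = 50; y0_2 = 180; x1_2 = 185; y1_2 = 285; x0_3 = 105; y0_3 = 40; x1_3 = 210; y1_3 = 130; x0_4 = 415; y0_4 = 85; x2_5 = 235; y2_5 = 280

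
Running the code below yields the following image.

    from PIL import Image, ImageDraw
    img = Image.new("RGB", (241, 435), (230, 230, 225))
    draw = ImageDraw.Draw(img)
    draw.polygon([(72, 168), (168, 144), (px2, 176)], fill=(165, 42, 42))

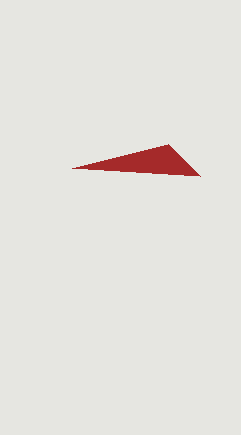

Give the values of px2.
px2 = 200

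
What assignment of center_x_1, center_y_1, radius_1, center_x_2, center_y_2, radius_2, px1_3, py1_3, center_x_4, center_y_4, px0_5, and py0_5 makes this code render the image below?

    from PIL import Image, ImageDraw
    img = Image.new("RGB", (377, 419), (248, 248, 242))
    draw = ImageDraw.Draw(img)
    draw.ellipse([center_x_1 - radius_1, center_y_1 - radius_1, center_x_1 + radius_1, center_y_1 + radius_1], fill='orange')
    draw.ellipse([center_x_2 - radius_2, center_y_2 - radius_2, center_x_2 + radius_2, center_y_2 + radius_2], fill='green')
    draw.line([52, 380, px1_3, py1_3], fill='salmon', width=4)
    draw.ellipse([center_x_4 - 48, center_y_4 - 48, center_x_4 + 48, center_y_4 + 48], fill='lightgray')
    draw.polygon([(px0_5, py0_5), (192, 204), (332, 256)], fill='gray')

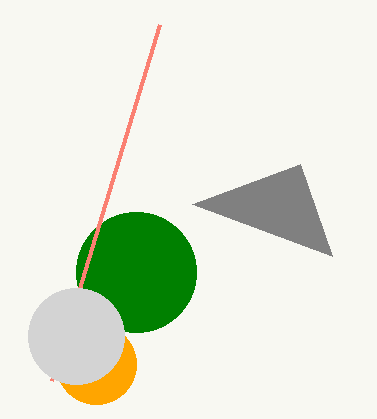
center_x_1 = 96, center_y_1 = 364, radius_1 = 40, center_x_2 = 136, center_y_2 = 272, radius_2 = 60, px1_3 = 160, py1_3 = 24, center_x_4 = 76, center_y_4 = 336, px0_5 = 300, py0_5 = 164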